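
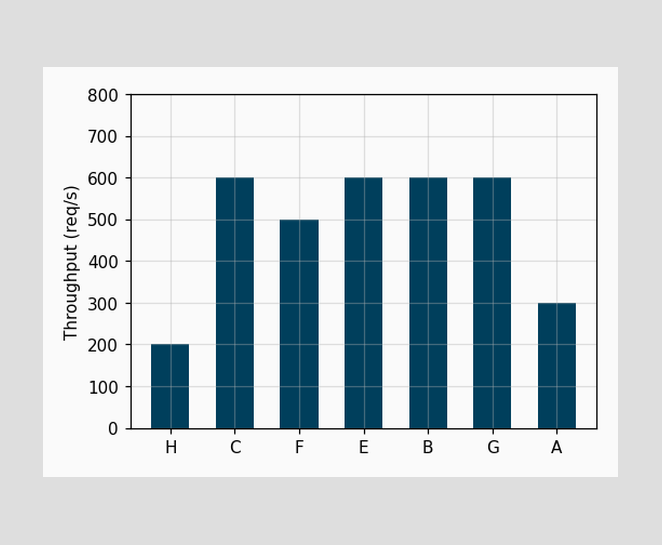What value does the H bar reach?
200req/s

Reading along the chart's y-axis, the H bar reaches 200req/s.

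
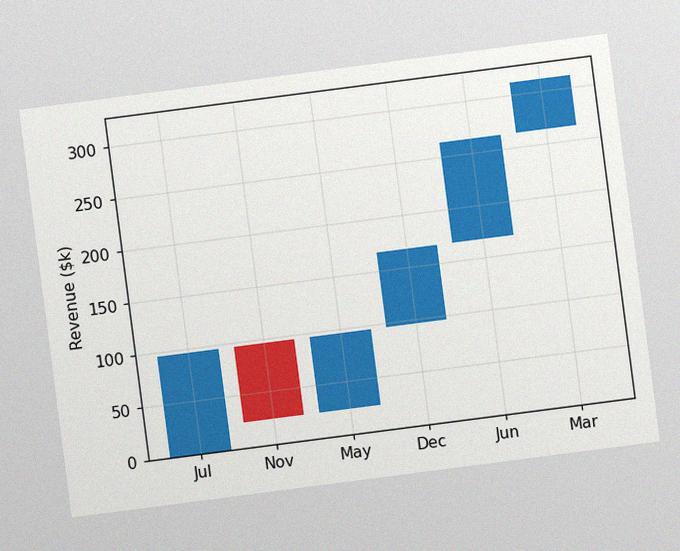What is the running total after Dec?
The chart is tilted about 7° counter-clockwise, with some photo noise. After Dec the running total reaches $168k.

$168k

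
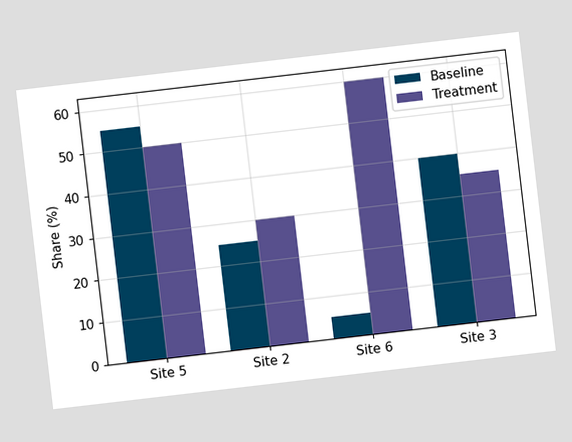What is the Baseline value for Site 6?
The chart is tilted about 7° counter-clockwise. The Baseline bar at Site 6 reaches 5% on the y-axis.

5%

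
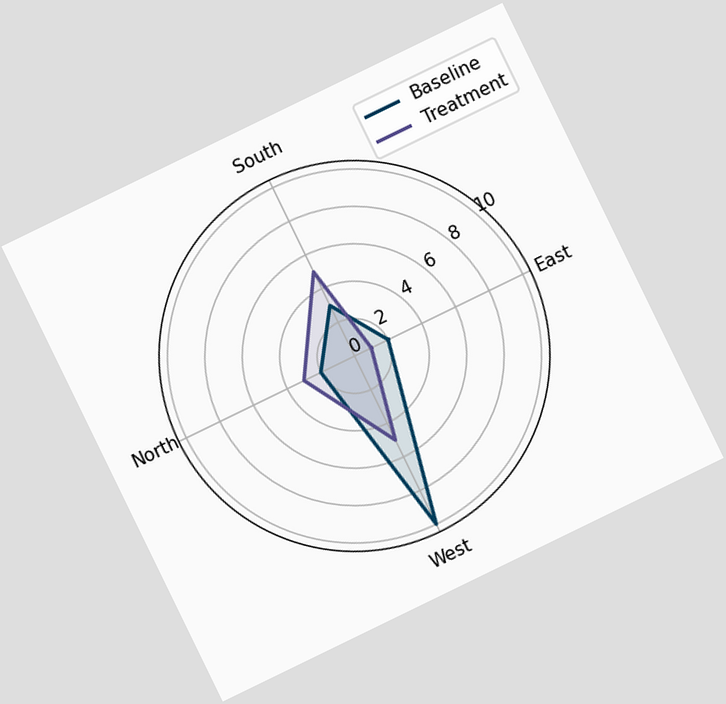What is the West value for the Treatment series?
The chart is tilted about 26° counter-clockwise. On the West axis, Treatment reaches 5.

5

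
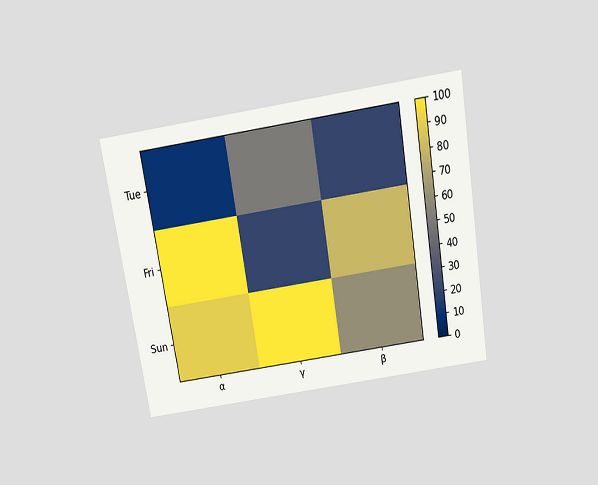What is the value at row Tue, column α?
The chart is tilted about 9° counter-clockwise and viewed slightly from above. Matching cell (Tue, α) against the colorbar gives 10.

10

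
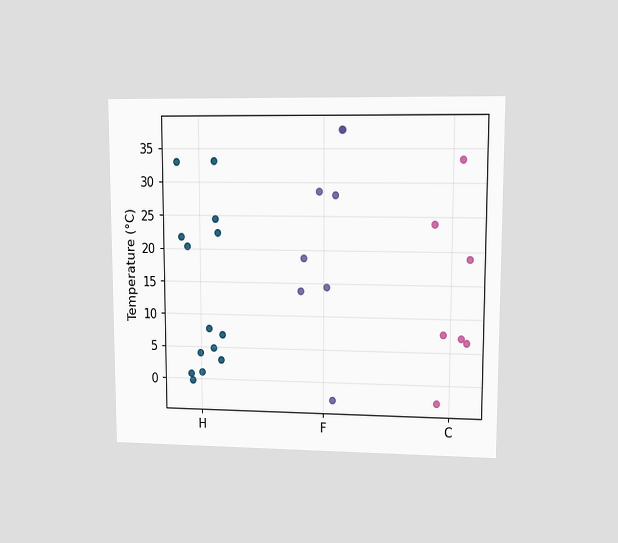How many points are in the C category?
The chart is viewed at a slight angle. Counting the markers in the C column gives 7.

7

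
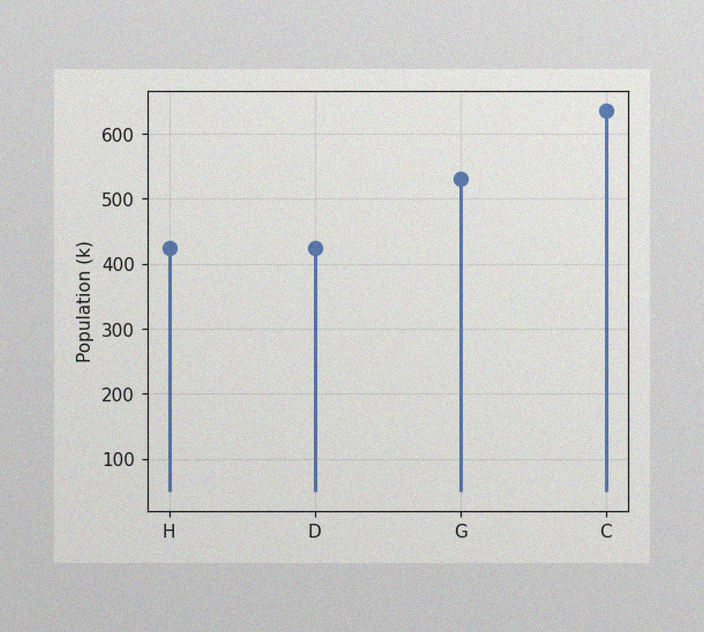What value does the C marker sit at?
The image has some photo noise and uneven lighting. The C marker sits at 636k.

636k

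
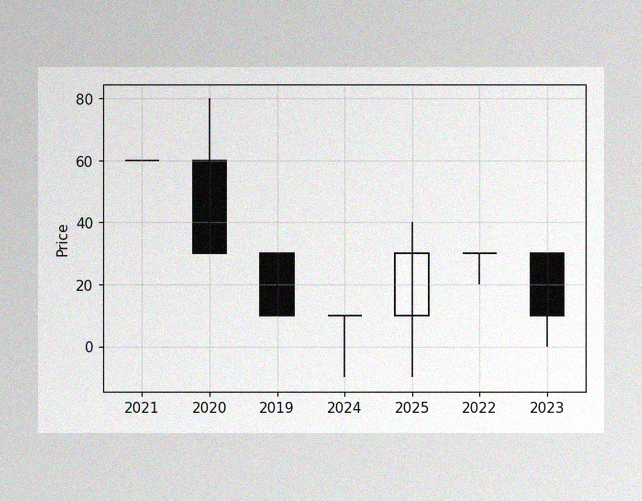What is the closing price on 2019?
10

The image has some photo noise and uneven lighting. The 2019 candle closes at 10.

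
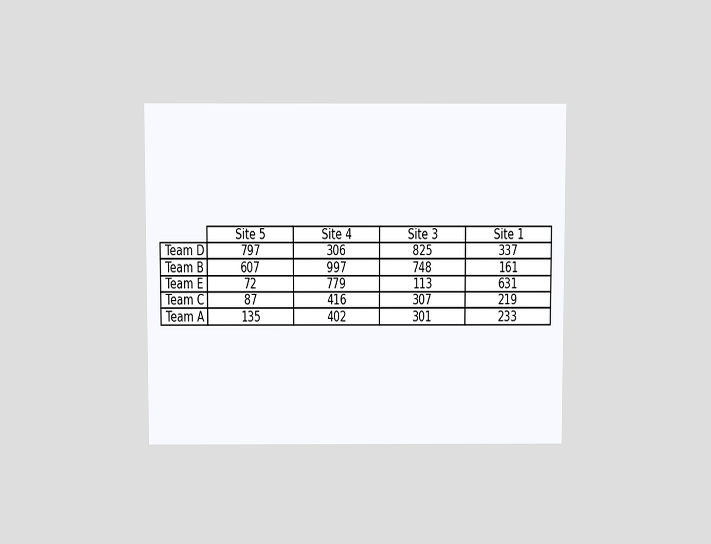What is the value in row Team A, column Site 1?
The chart is viewed at a slight angle. The (Team A, Site 1) cell reads 233.

233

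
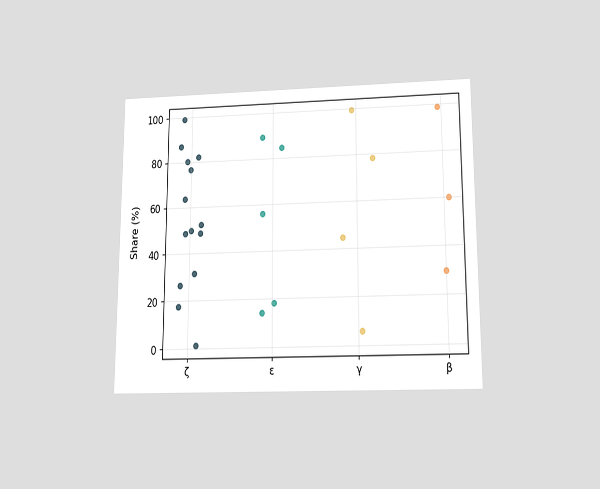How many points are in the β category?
The chart is viewed slightly from below. Counting the markers in the β column gives 3.

3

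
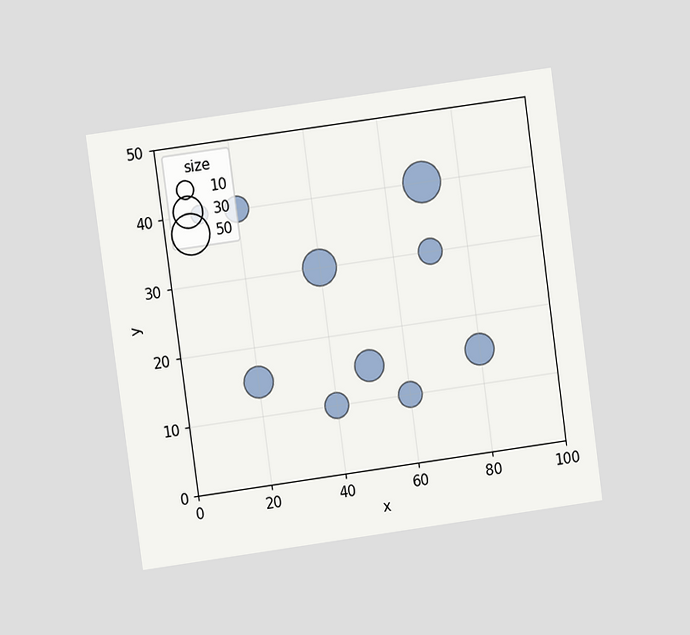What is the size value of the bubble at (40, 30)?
The chart is tilted about 8° counter-clockwise and viewed at a slight angle. Matching the bubble at (40, 30) against the size legend gives 40.

40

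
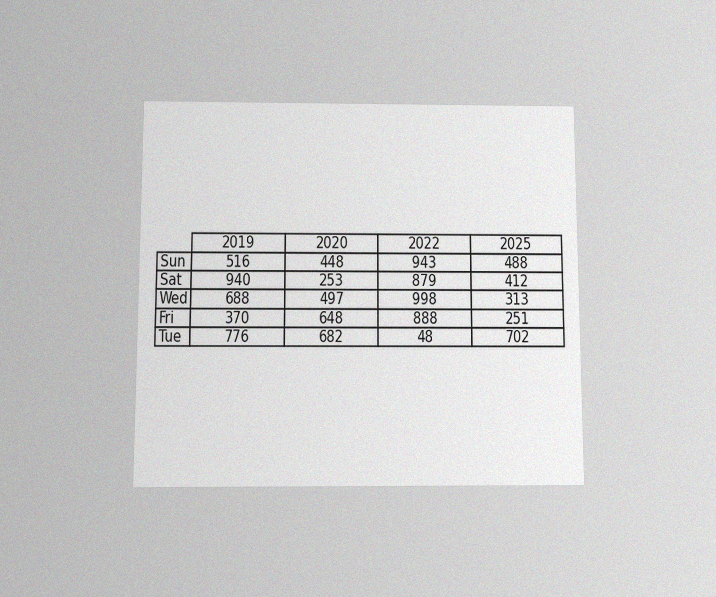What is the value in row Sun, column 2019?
516

The chart is viewed slightly from below, with some photo noise. The (Sun, 2019) cell reads 516.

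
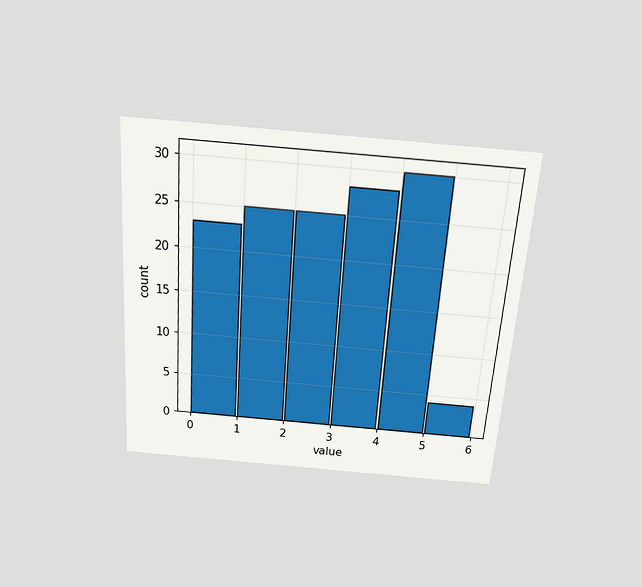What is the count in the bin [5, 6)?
4

The chart is tilted about 4° clockwise and viewed slightly from above. The [5, 6) bin has height 4.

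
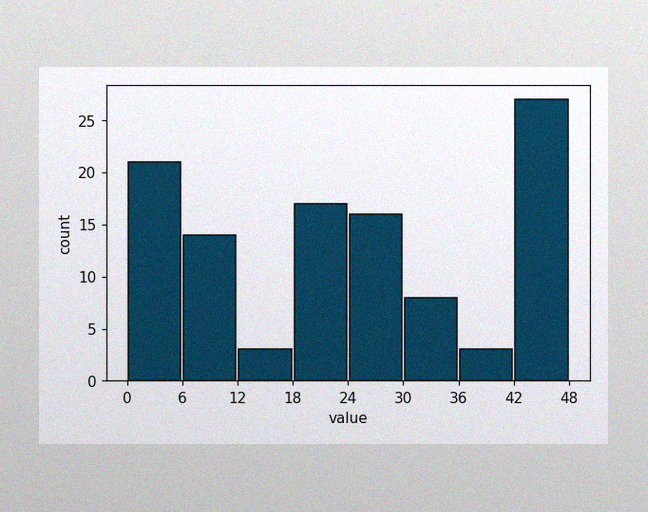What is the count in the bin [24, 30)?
The image has some photo noise and uneven lighting. The [24, 30) bin has height 16.

16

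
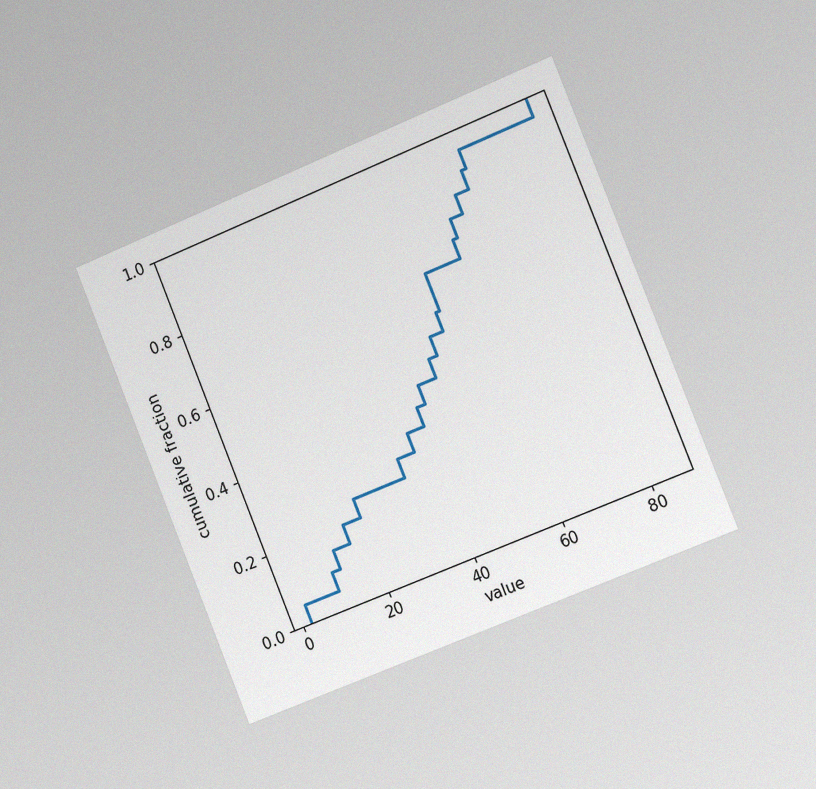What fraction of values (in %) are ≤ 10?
The chart is tilted about 22° counter-clockwise and viewed slightly from the right, with some photo noise. At x=10 the ECDF step is at 10%.

10%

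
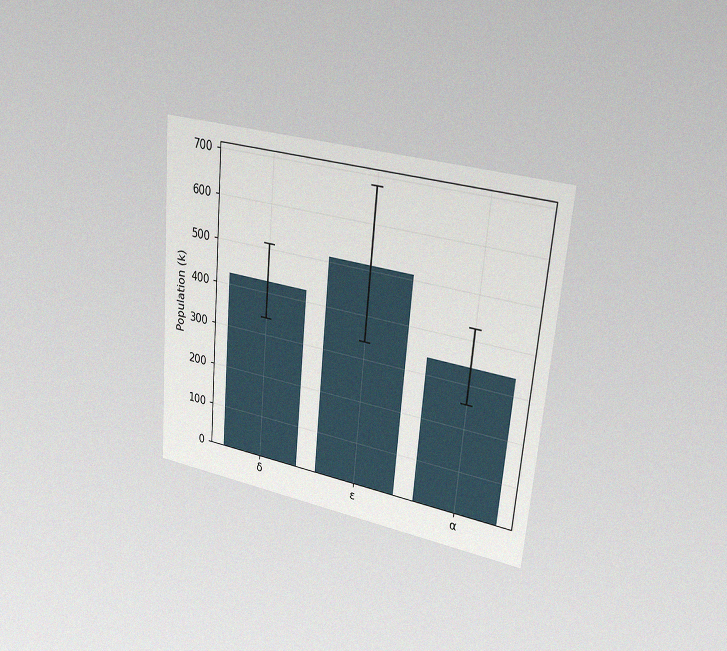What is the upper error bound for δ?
The chart is tilted about 5° clockwise and viewed slightly from the right, with some photo noise. The δ bar's upper whisker reaches 510k.

510k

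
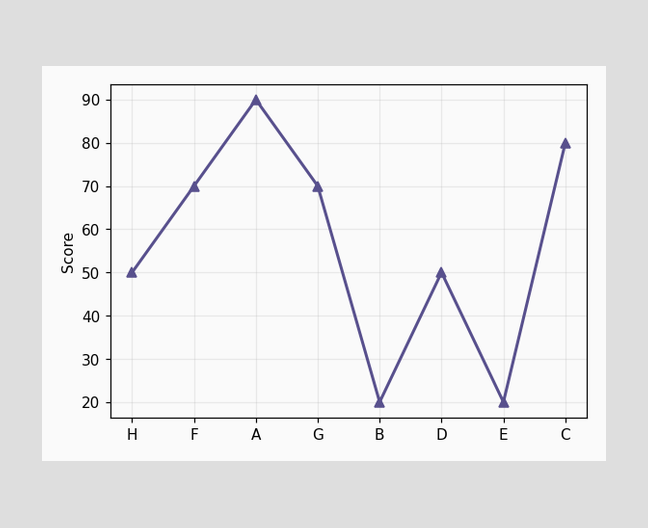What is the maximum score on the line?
90

The highest point is at A, and reading across to the y-axis gives 90.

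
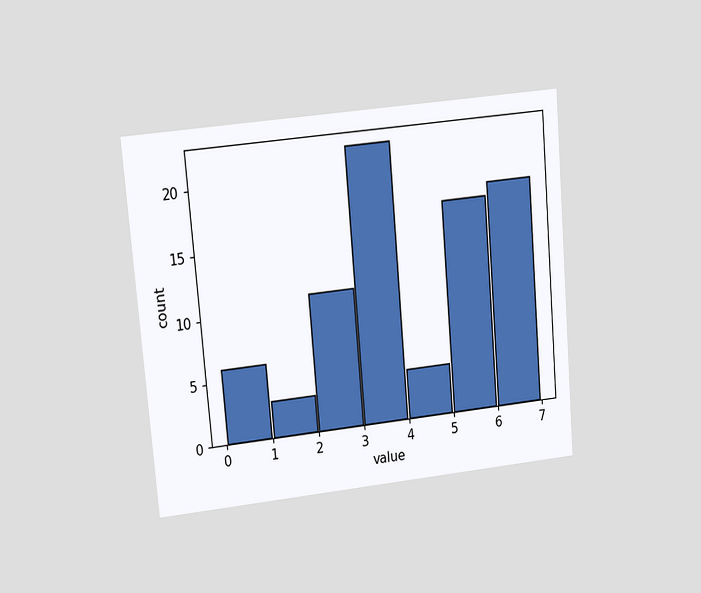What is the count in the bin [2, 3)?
The chart is tilted about 5° counter-clockwise and viewed at a slight angle. The [2, 3) bin has height 11.

11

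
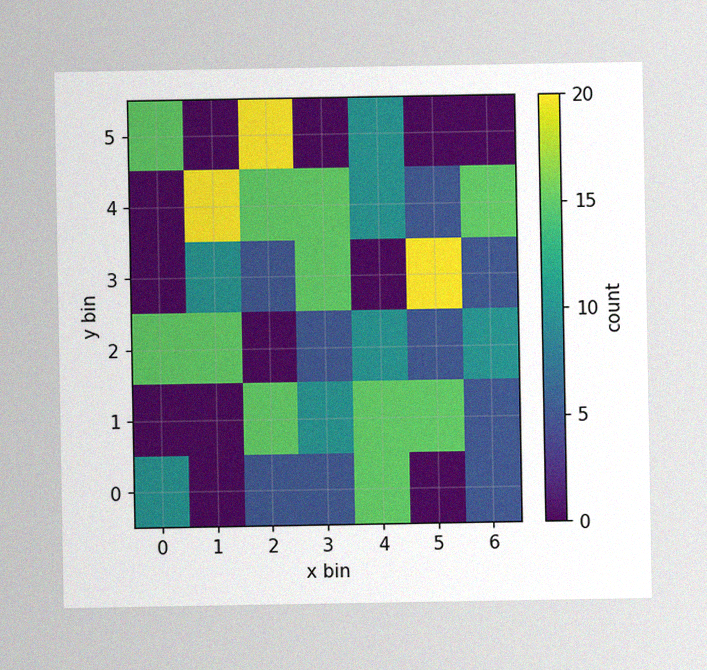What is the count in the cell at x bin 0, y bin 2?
15

The image has some photo noise and uneven lighting. Matching the cell (0, 2) against the colorbar gives 15.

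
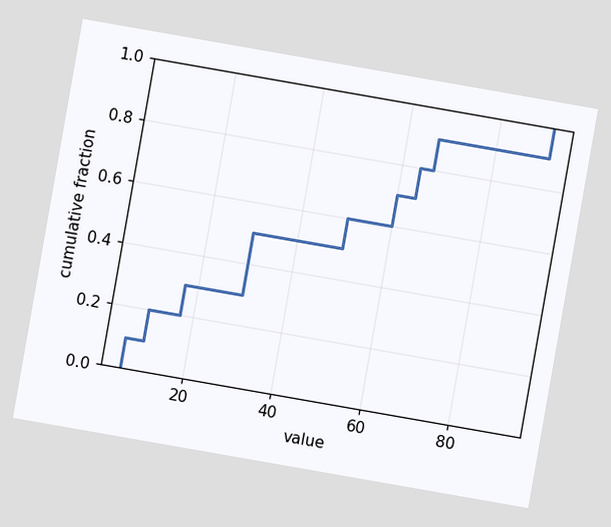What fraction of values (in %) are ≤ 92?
100%

The chart is tilted about 10° clockwise. At x=92 the ECDF step is at 100%.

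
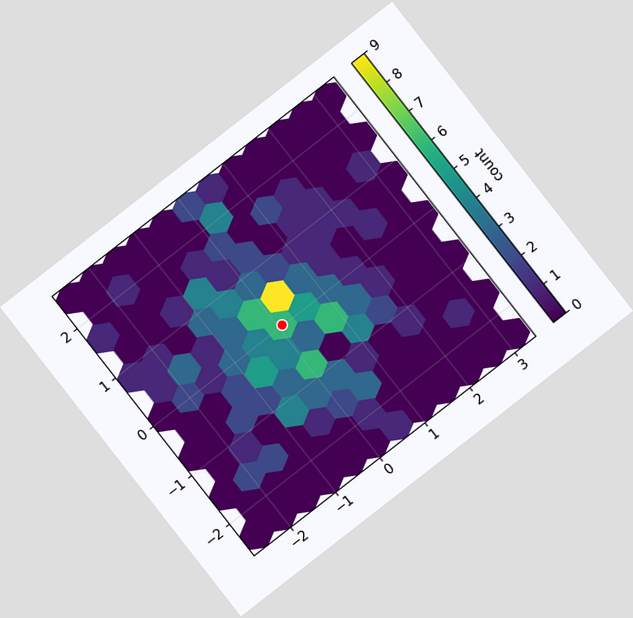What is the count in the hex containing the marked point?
The chart is tilted about 38° counter-clockwise. The marked hex reads 6 on the colorbar.

6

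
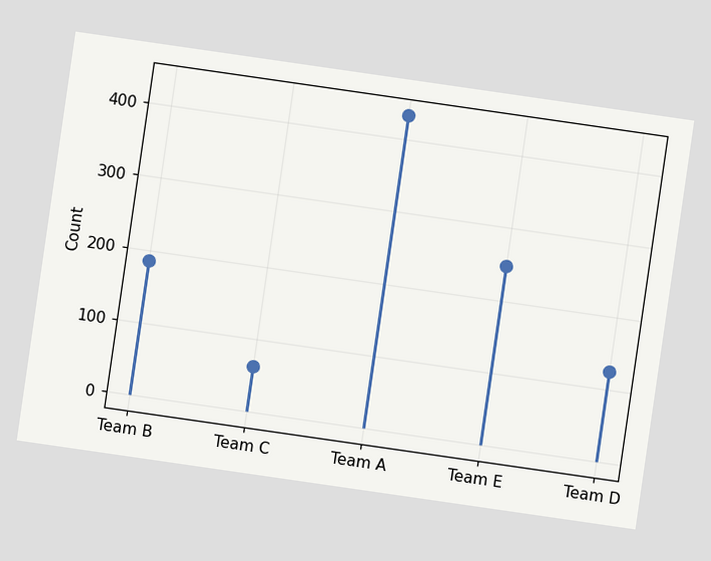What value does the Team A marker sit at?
434

The chart is tilted about 8° clockwise. The Team A marker sits at 434.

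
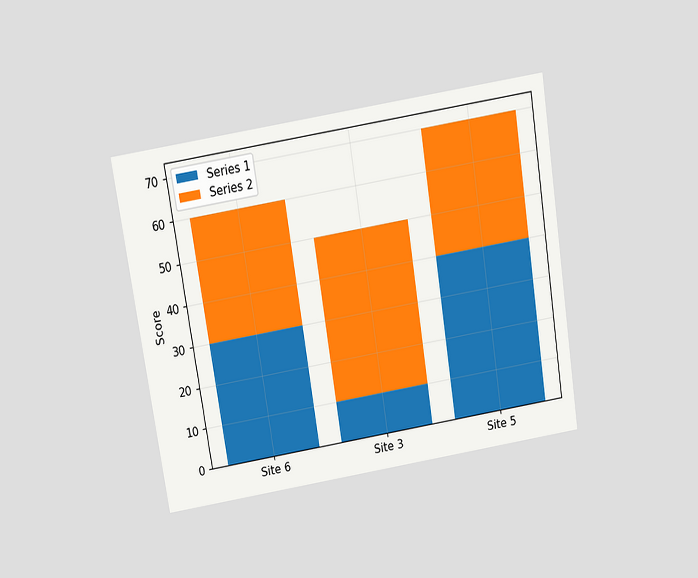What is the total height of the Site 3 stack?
The chart is tilted about 9° counter-clockwise and viewed slightly from above. The Site 3 stack's top reaches 50 on the y-axis.

50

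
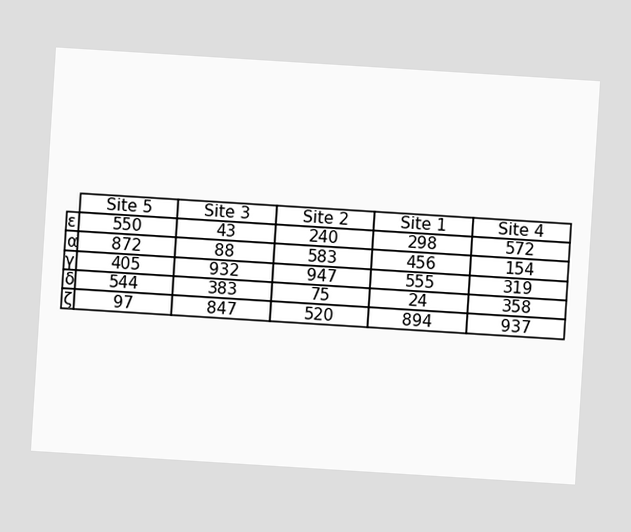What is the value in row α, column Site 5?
The chart is tilted about 4° clockwise. The (α, Site 5) cell reads 872.

872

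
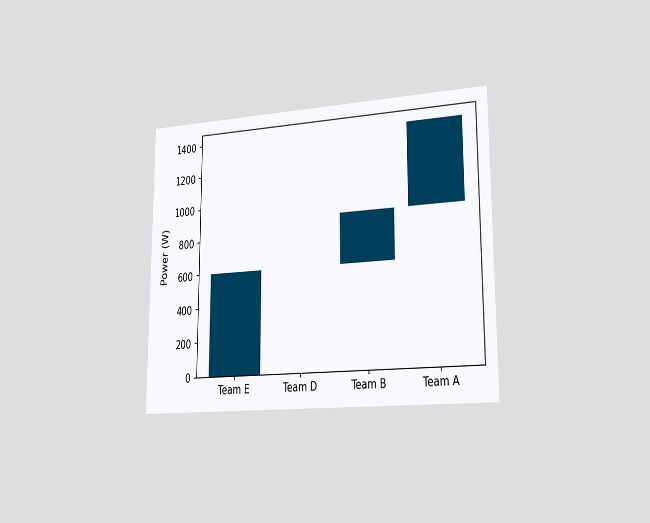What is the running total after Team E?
The chart is viewed slightly from the right. After Team E the running total reaches 600W.

600W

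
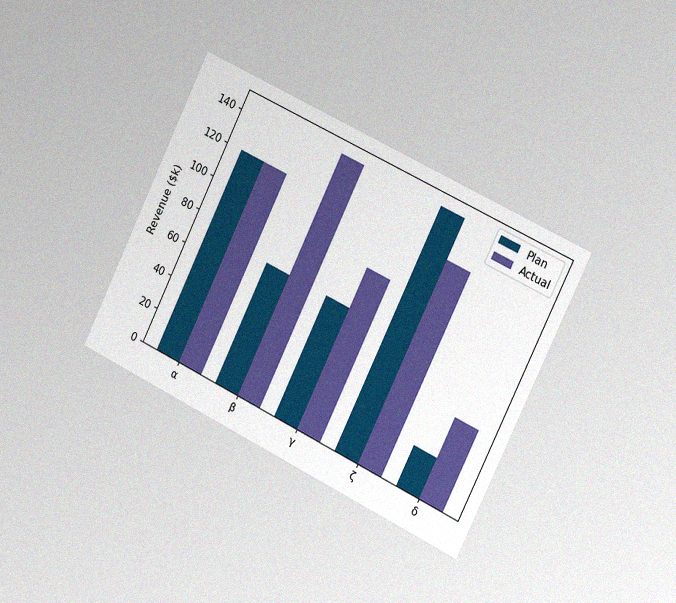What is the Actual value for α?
The chart is tilted about 26° clockwise and viewed slightly from the right, with some photo noise. The Actual bar at α reaches $120k on the y-axis.

$120k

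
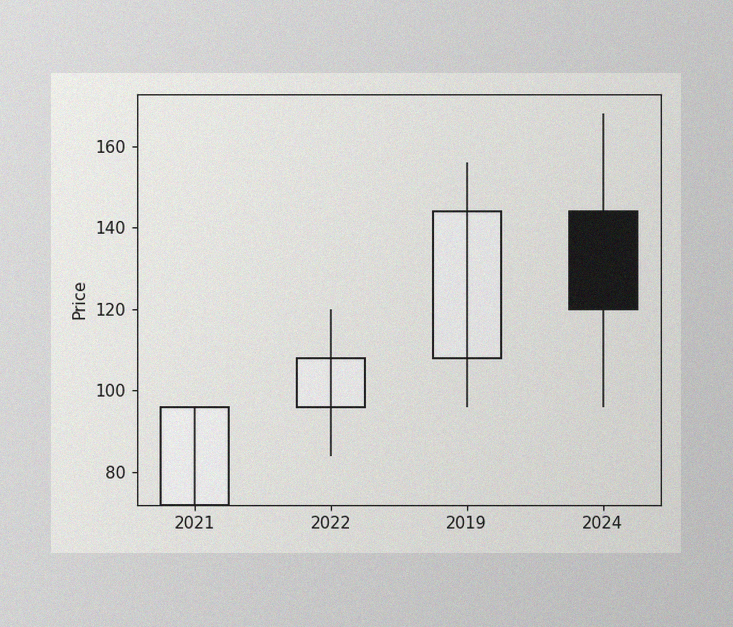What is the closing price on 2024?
The image has some photo noise and uneven lighting. The 2024 candle closes at 120.

120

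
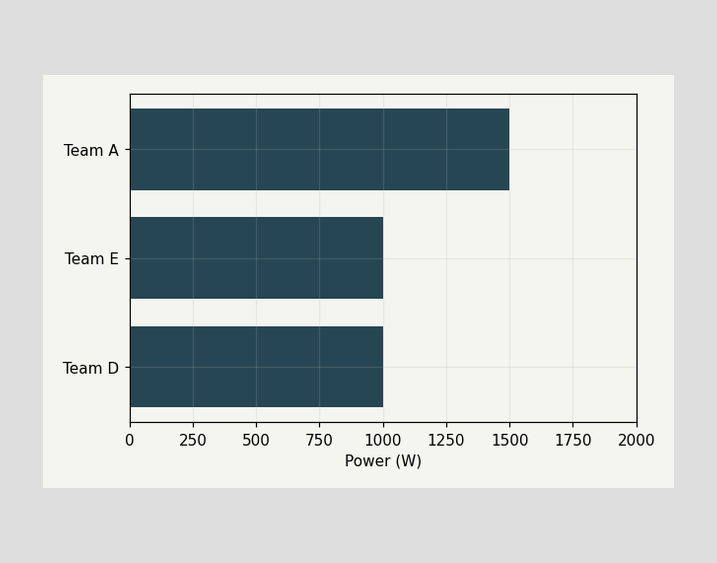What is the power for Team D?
Reading along the chart's x-axis, the Team D bar reaches 1000W.

1000W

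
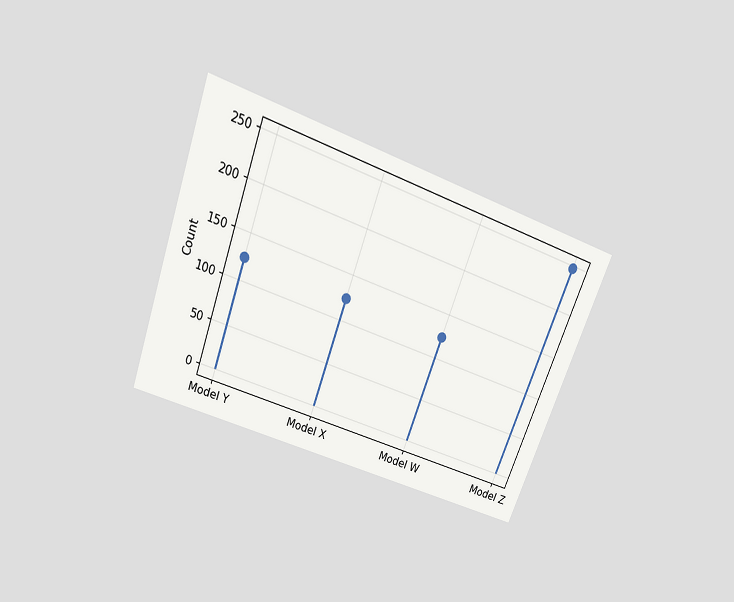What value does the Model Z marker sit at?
248

The chart is tilted about 20° clockwise and viewed slightly from above. The Model Z marker sits at 248.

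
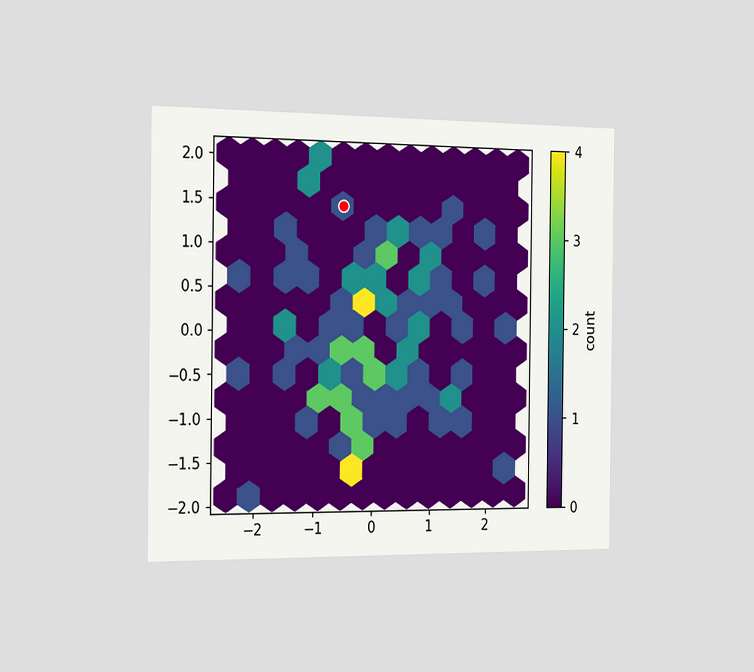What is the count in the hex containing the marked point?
1

The chart is viewed slightly from the left. The marked hex reads 1 on the colorbar.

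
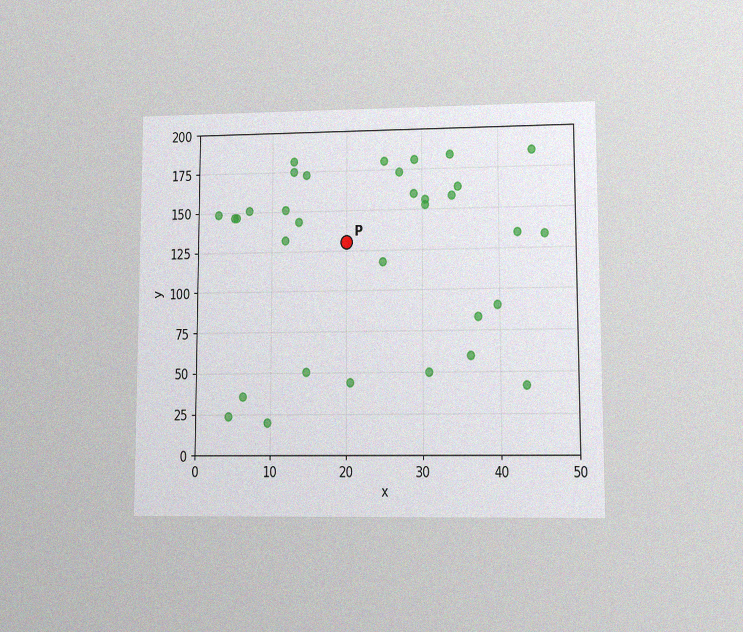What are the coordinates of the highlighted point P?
The chart is viewed at a slight angle, with some photo noise. Following the gridlines from P to each axis, P sits at (20, 130).

(20, 130)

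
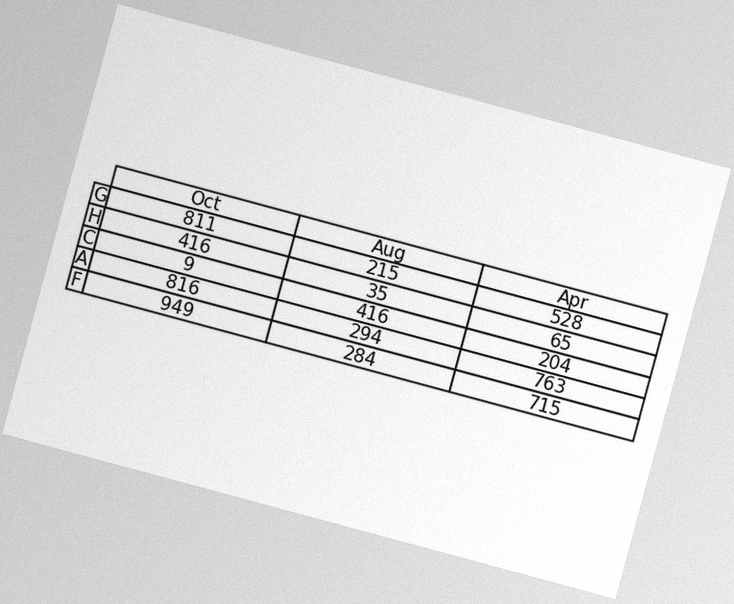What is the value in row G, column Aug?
215

The chart is tilted about 15° clockwise, with some photo noise. The (G, Aug) cell reads 215.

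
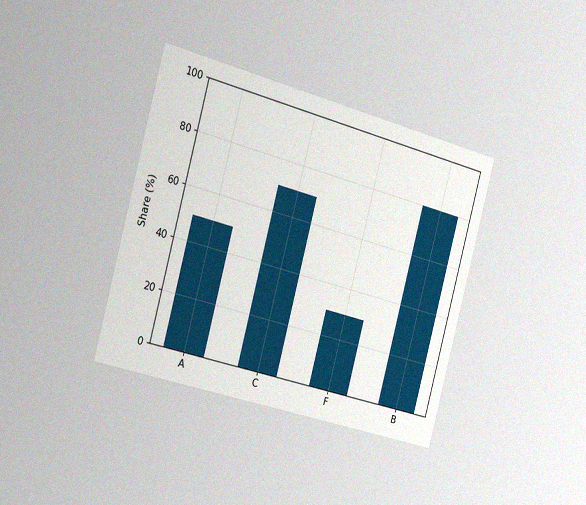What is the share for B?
The chart is tilted about 15° clockwise and viewed slightly from the left, with some photo noise. Reading along the chart's y-axis, the B bar reaches 80%.

80%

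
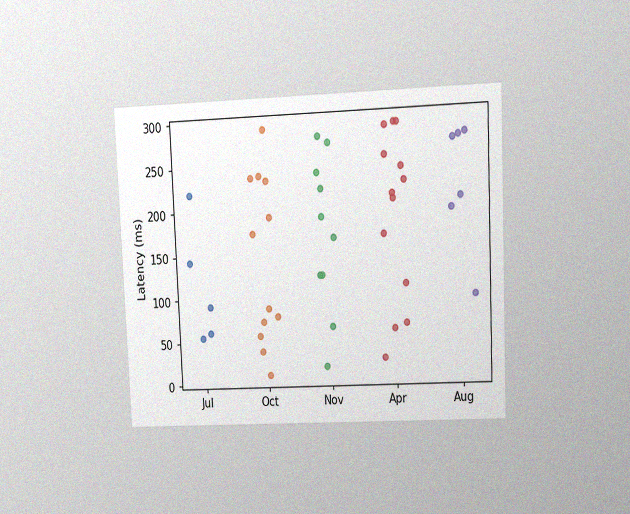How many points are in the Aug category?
6

The chart is tilted about 2° counter-clockwise and viewed at a slight angle, with some photo noise. Counting the markers in the Aug column gives 6.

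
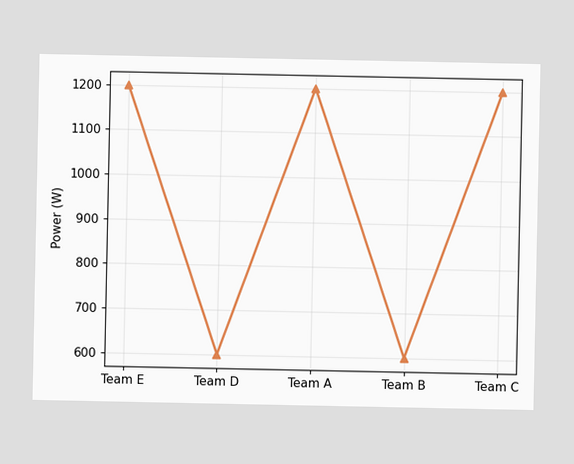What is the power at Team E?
1200W

At Team E, the line is at 1200W.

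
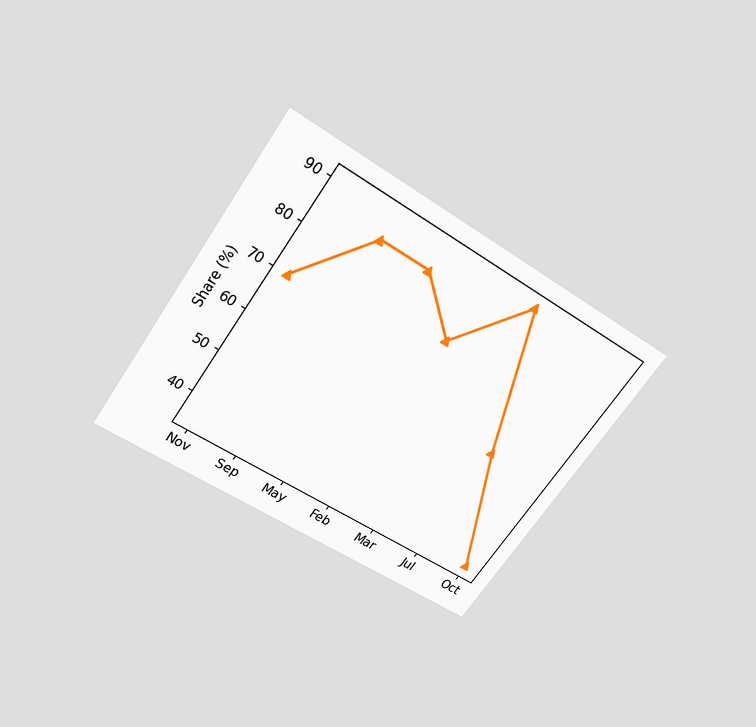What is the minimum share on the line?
The chart is tilted about 34° clockwise and viewed slightly from above. The lowest point is at Oct, and reading across to the y-axis gives 35%.

35%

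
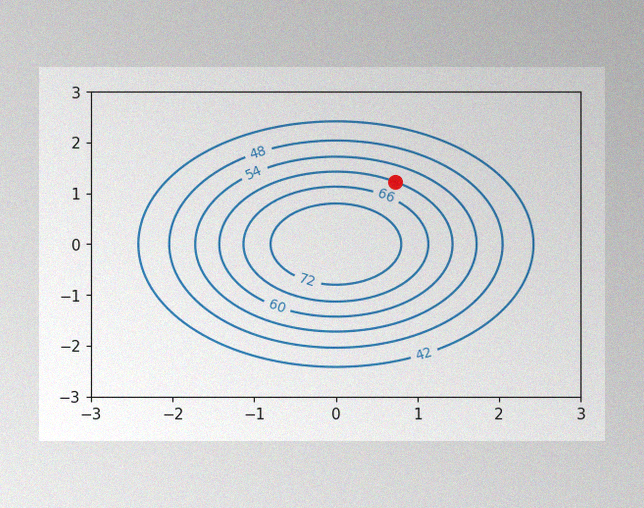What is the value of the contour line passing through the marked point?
60

The image has some photo noise and uneven lighting. The marked point sits on the contour labelled 60.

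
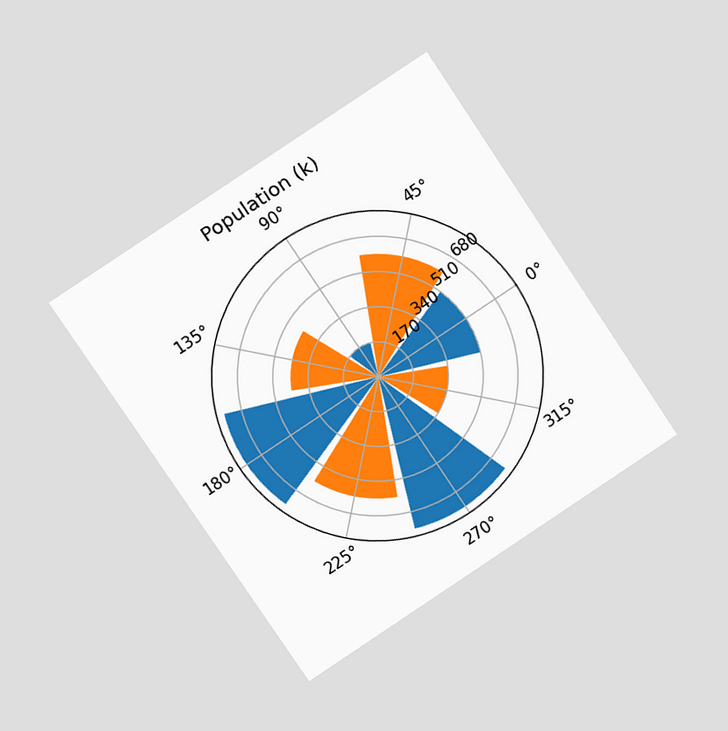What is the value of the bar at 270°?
765k

The chart is tilted about 34° counter-clockwise and viewed at a slight angle. The bar at 270° reaches 765k on the radial axis.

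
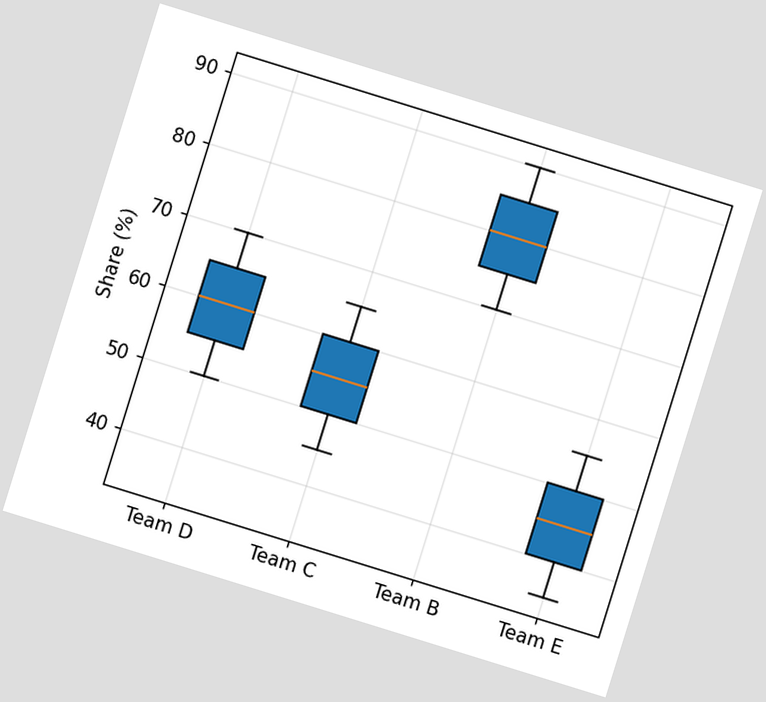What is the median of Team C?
The chart is tilted about 17° clockwise. The median line in the Team C box sits at 55%.

55%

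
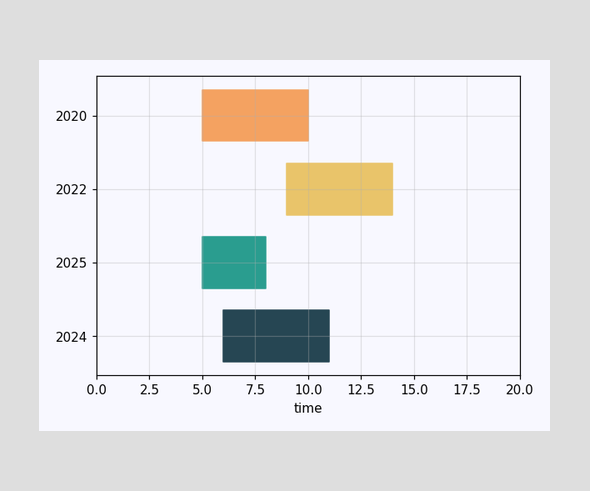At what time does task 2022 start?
The 2022 bar begins at t=9.

9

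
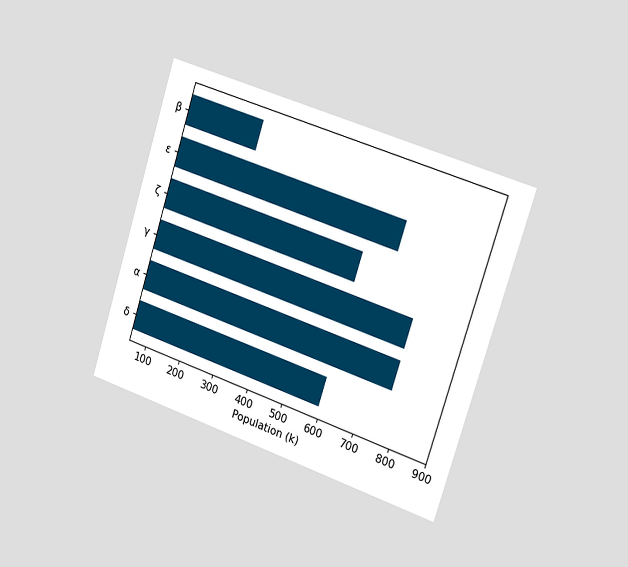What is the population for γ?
The chart is tilted about 18° clockwise and viewed slightly from the right. Reading along the chart's x-axis, the γ bar reaches 765k.

765k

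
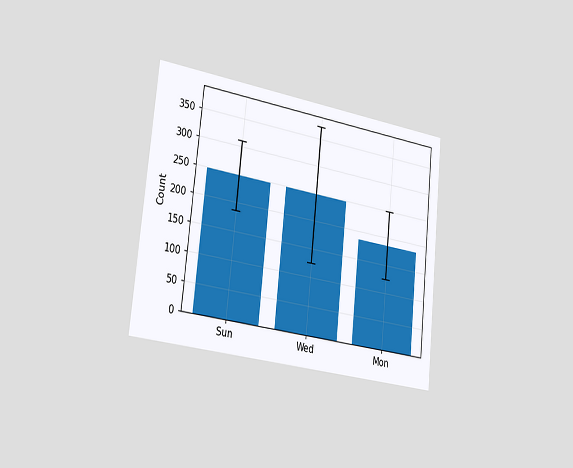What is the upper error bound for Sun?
310

The chart is tilted about 6° clockwise and viewed slightly from the left. The Sun bar's upper whisker reaches 310.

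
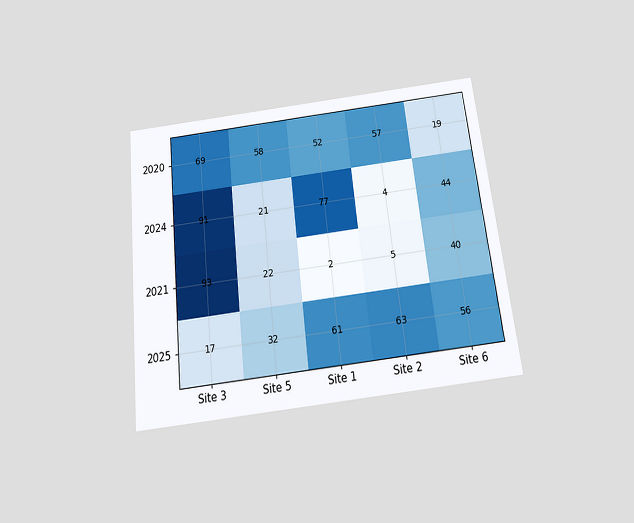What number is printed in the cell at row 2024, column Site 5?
The chart is tilted about 6° counter-clockwise and viewed slightly from below. The (2024, Site 5) cell reads 21.

21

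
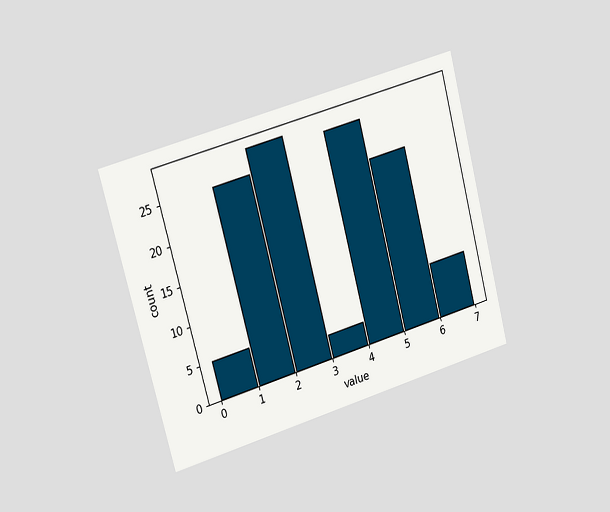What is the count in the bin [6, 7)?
7

The chart is tilted about 15° counter-clockwise and viewed slightly from the left. The [6, 7) bin has height 7.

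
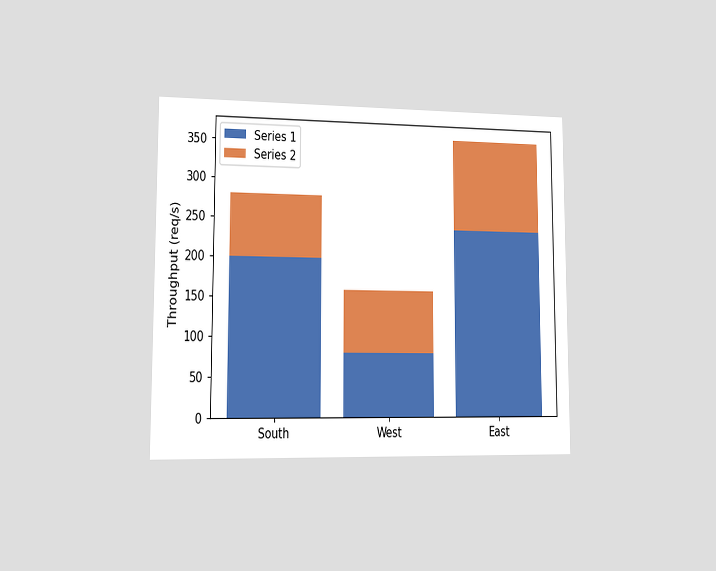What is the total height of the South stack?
The chart is viewed slightly from the left. The South stack's top reaches 280req/s on the y-axis.

280req/s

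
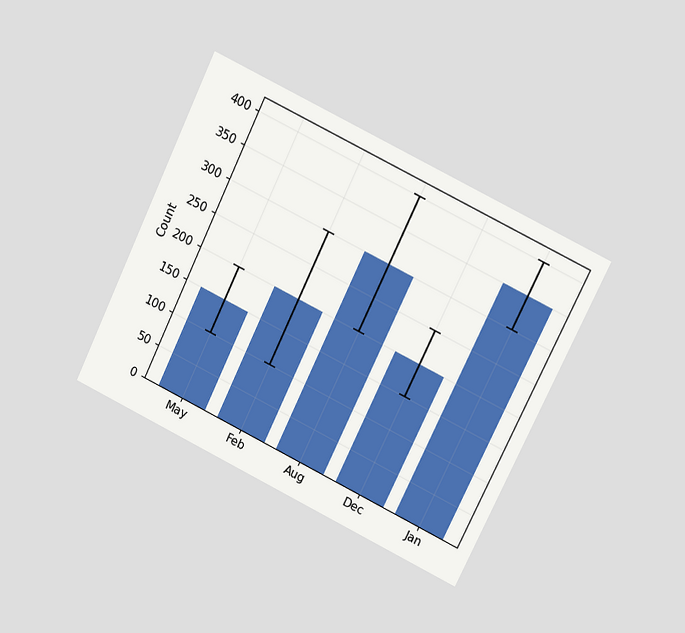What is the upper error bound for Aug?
400

The chart is tilted about 26° clockwise and viewed at a slight angle. The Aug bar's upper whisker reaches 400.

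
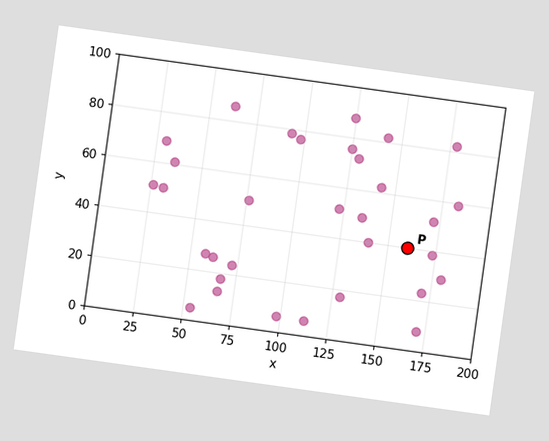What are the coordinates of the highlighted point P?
The chart is tilted about 8° clockwise. Following the gridlines from P to each axis, P sits at (160, 40).

(160, 40)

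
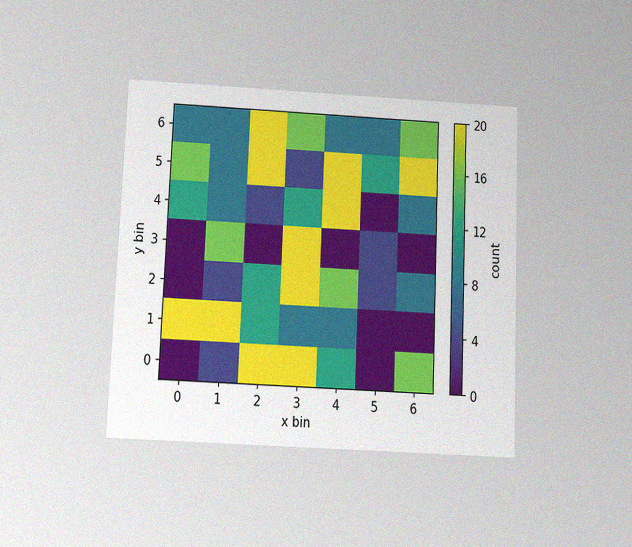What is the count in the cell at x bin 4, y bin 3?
The chart is tilted about 2° clockwise and viewed slightly from below, with some photo noise. Matching the cell (4, 3) against the colorbar gives 0.

0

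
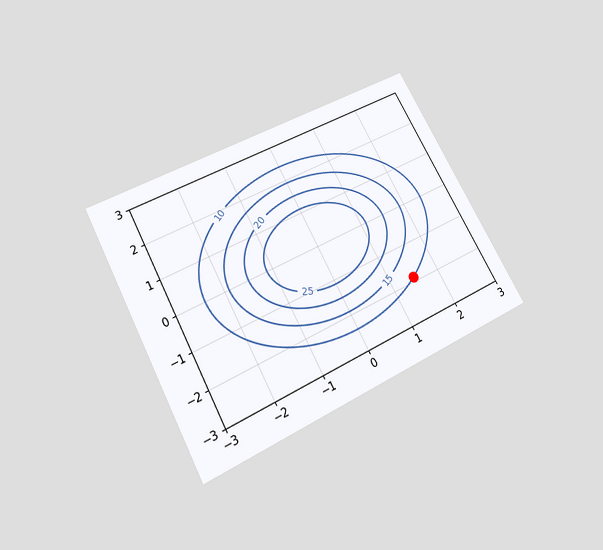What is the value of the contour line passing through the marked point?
10

The chart is tilted about 28° counter-clockwise and viewed slightly from below. The marked point sits on the contour labelled 10.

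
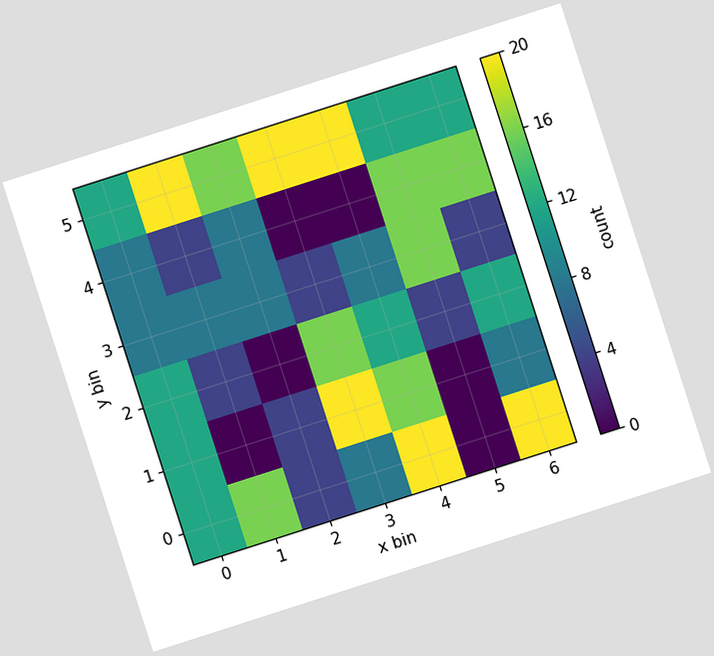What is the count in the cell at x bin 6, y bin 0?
20

The chart is tilted about 18° counter-clockwise. Matching the cell (6, 0) against the colorbar gives 20.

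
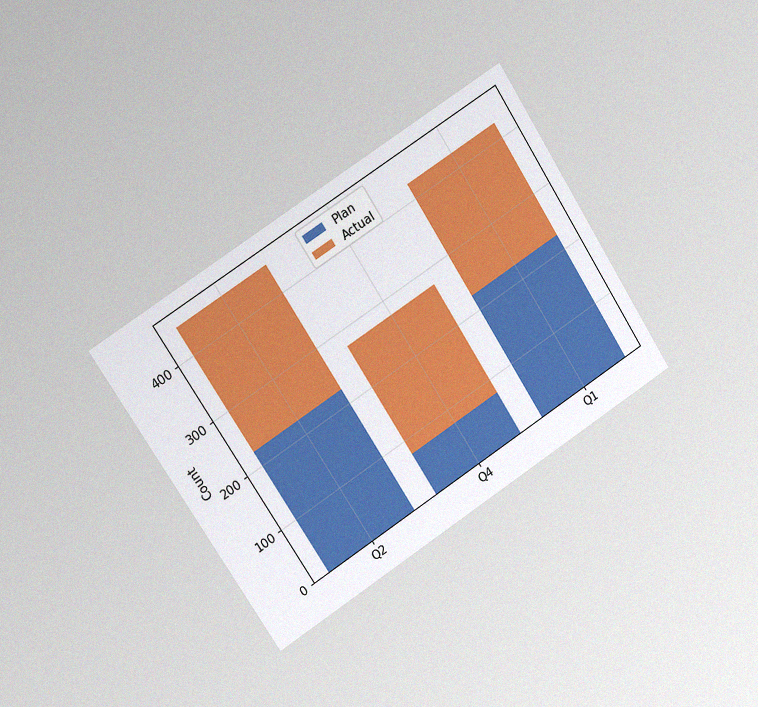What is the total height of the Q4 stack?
The chart is tilted about 33° counter-clockwise and viewed slightly from the left, with some photo noise. The Q4 stack's top reaches 275 on the y-axis.

275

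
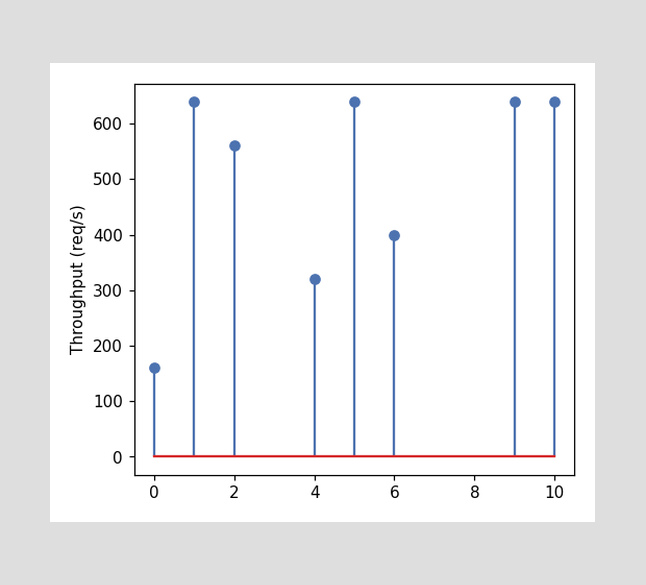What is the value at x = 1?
The stem at x=1 reaches 640req/s.

640req/s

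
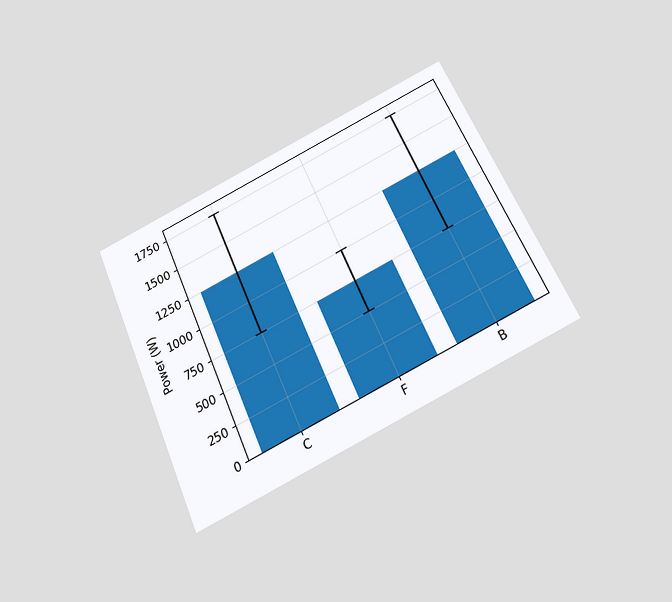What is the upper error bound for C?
1750W

The chart is tilted about 24° counter-clockwise and viewed slightly from below. The C bar's upper whisker reaches 1750W.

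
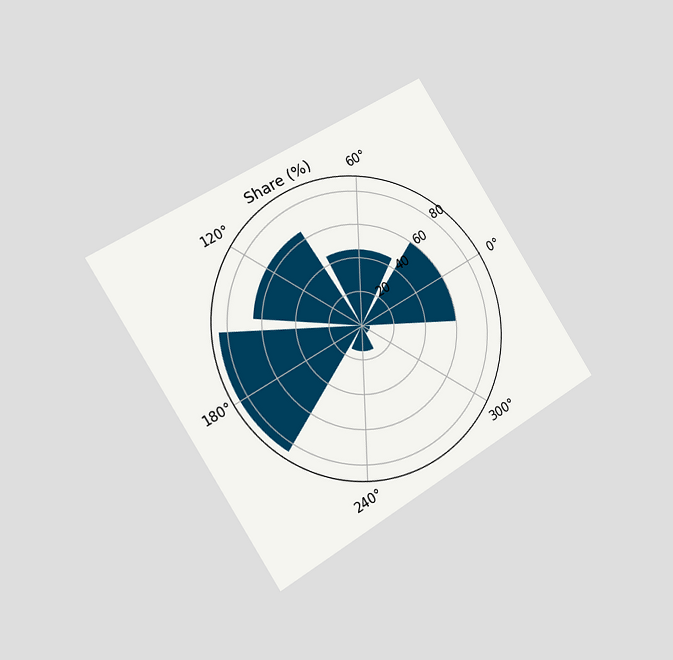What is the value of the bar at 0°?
60%

The chart is tilted about 32° counter-clockwise and viewed slightly from the left. The bar at 0° reaches 60% on the radial axis.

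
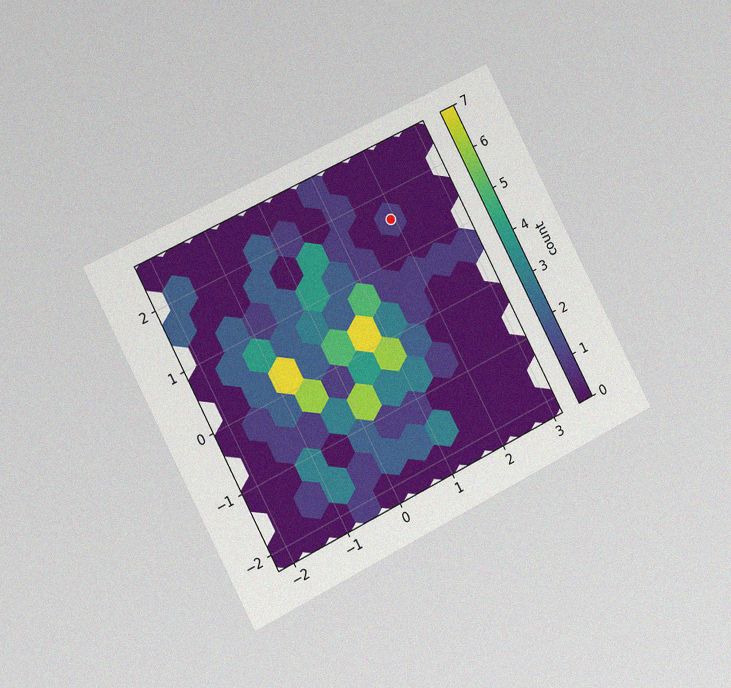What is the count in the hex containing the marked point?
The chart is tilted about 27° counter-clockwise and viewed slightly from the left, with some photo noise. The marked hex reads 1 on the colorbar.

1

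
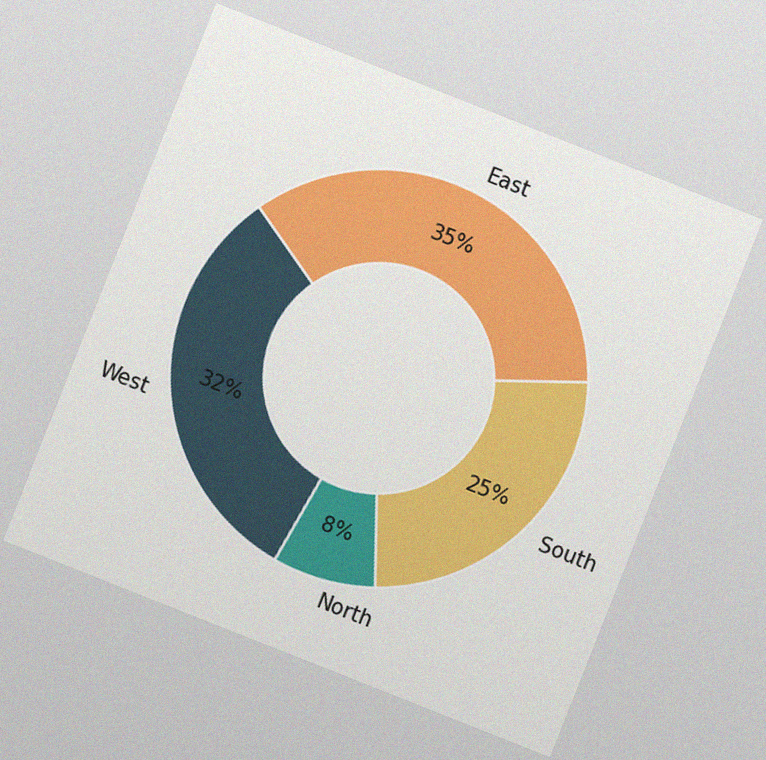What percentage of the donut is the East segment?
The chart is tilted about 22° clockwise, with some photo noise. The East segment takes up 35% of the ring.

35%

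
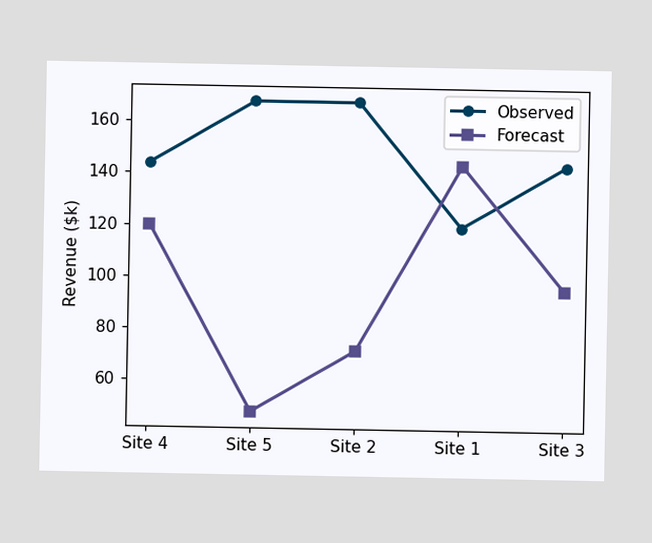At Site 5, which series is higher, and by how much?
At Site 5, Observed sits above the other line by $120k.

Observed, by $120k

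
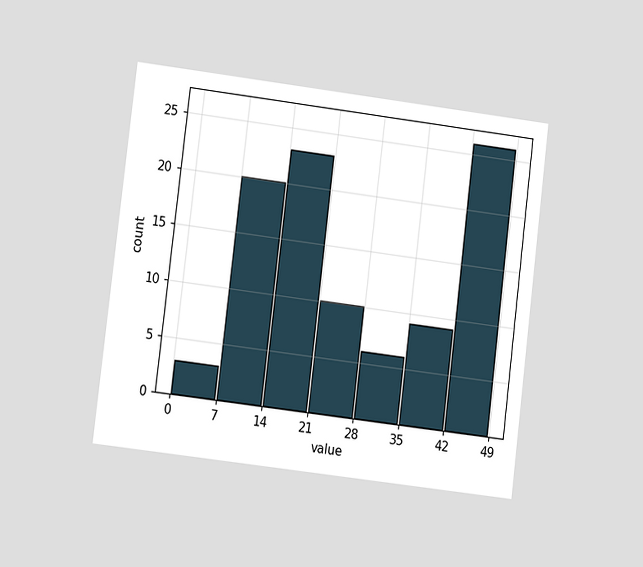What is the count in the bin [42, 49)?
26

The chart is tilted about 7° clockwise and viewed at a slight angle. The [42, 49) bin has height 26.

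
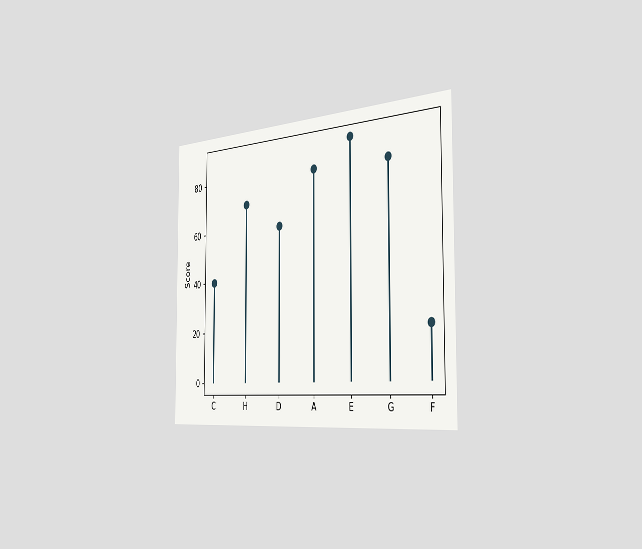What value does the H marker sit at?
70

The chart is viewed slightly from the right. The H marker sits at 70.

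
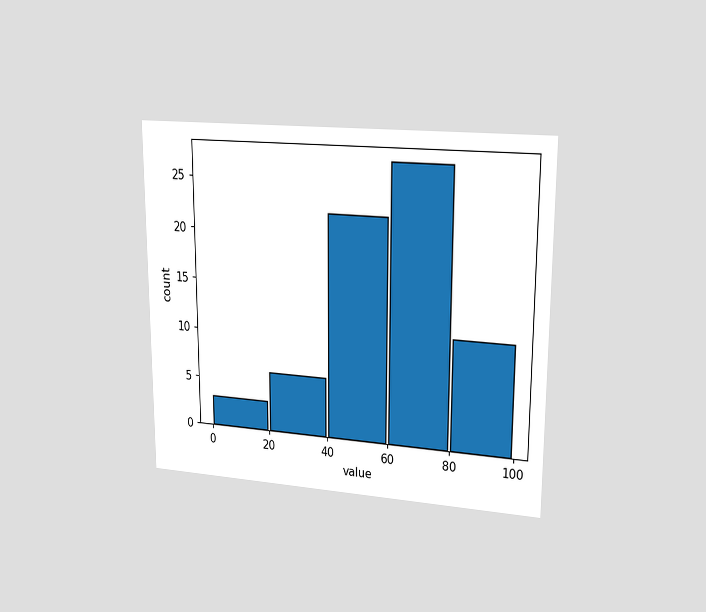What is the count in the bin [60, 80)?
27

The chart is viewed at a slight angle. The [60, 80) bin has height 27.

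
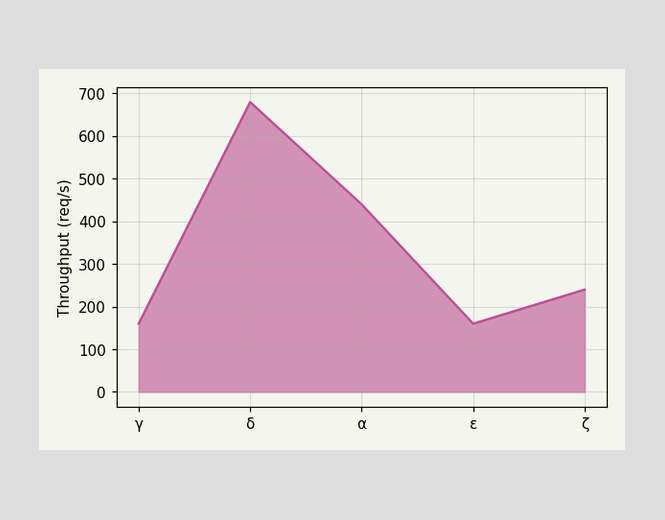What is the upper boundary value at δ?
680req/s

At δ the upper boundary is at 680req/s.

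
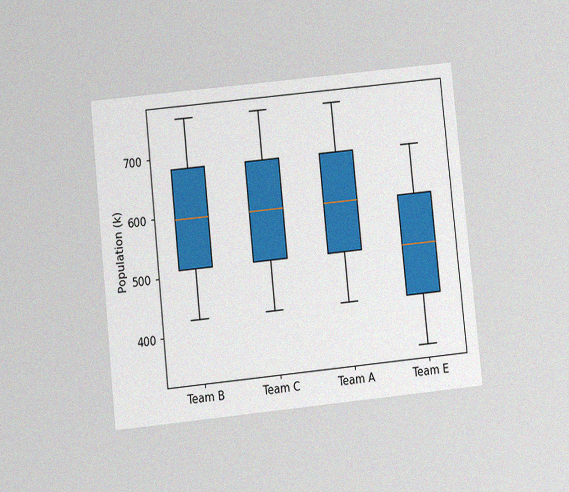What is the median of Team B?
The chart is tilted about 6° counter-clockwise and viewed at a slight angle, with some photo noise. The median line in the Team B box sits at 595k.

595k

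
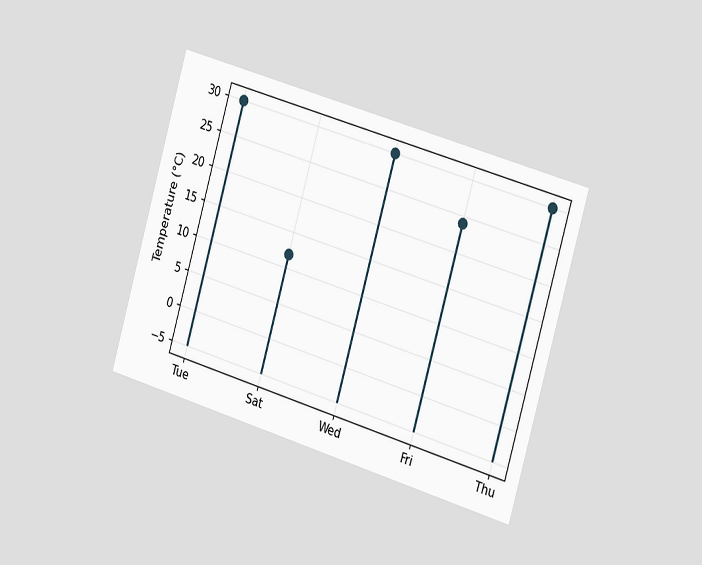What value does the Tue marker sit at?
The chart is tilted about 16° clockwise and viewed slightly from the right. The Tue marker sits at 30°C.

30°C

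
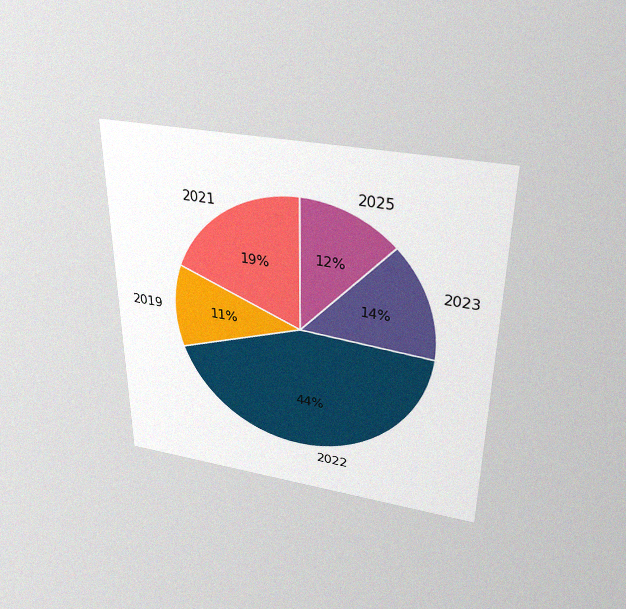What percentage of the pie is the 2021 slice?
19%

The chart is viewed slightly from above, with some photo noise. The 2021 slice takes up 19% of the pie.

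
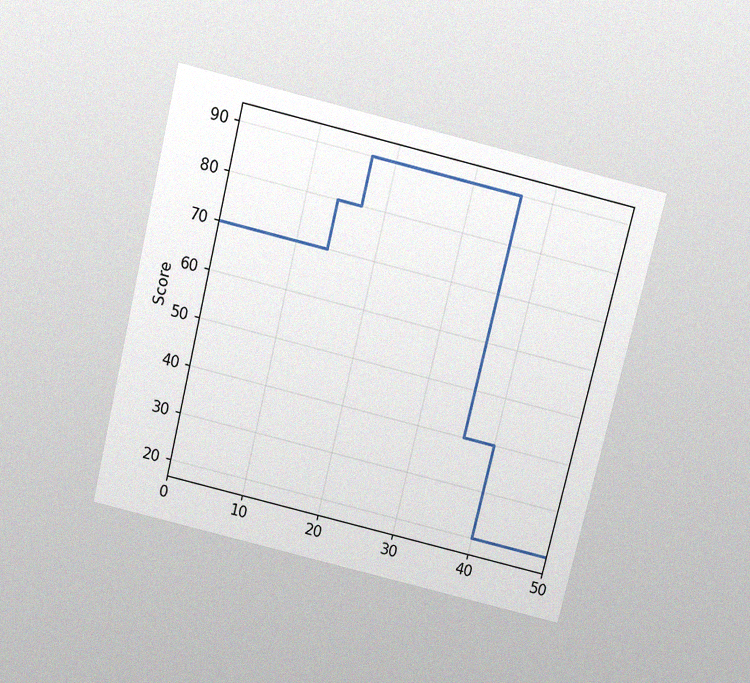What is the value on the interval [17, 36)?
90

The chart is tilted about 14° clockwise and viewed slightly from above, with some photo noise. On [17, 36) the step sits at 90.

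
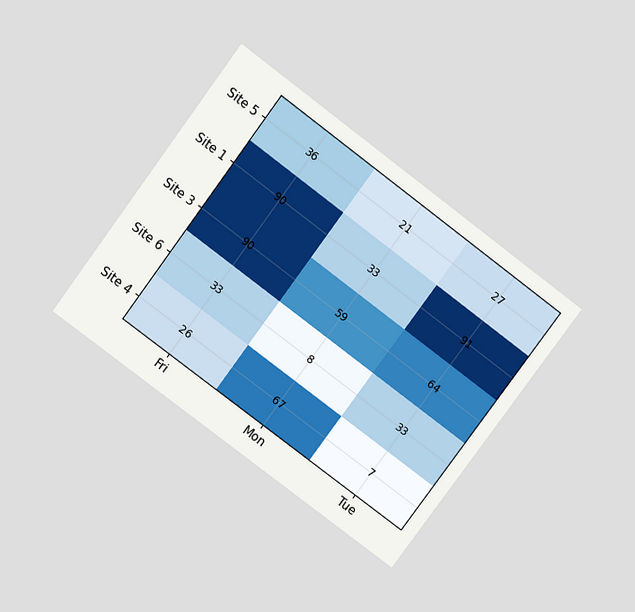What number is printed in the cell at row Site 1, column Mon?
33

The chart is tilted about 37° clockwise and viewed slightly from above. The (Site 1, Mon) cell reads 33.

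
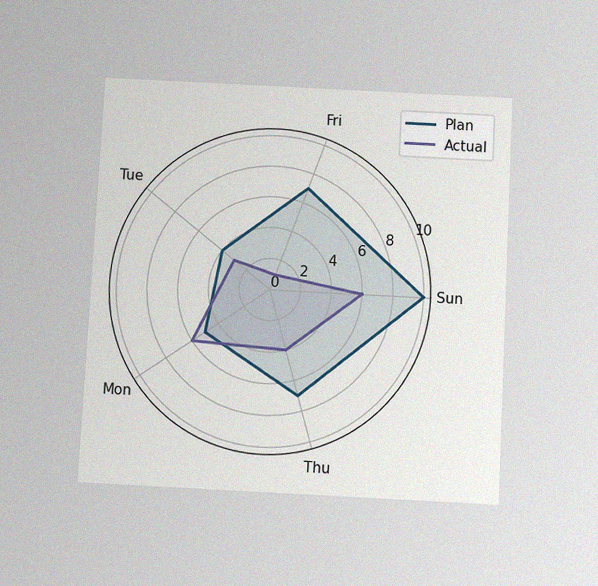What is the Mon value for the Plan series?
5

The chart is tilted about 3° clockwise and viewed slightly from below, with some photo noise. On the Mon axis, Plan reaches 5.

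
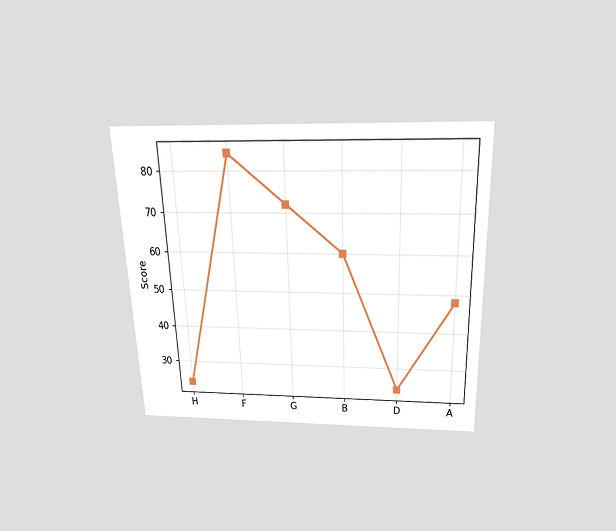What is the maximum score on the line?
84

The chart is tilted about 2° counter-clockwise and viewed slightly from above. The highest point is at F, and reading across to the y-axis gives 84.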